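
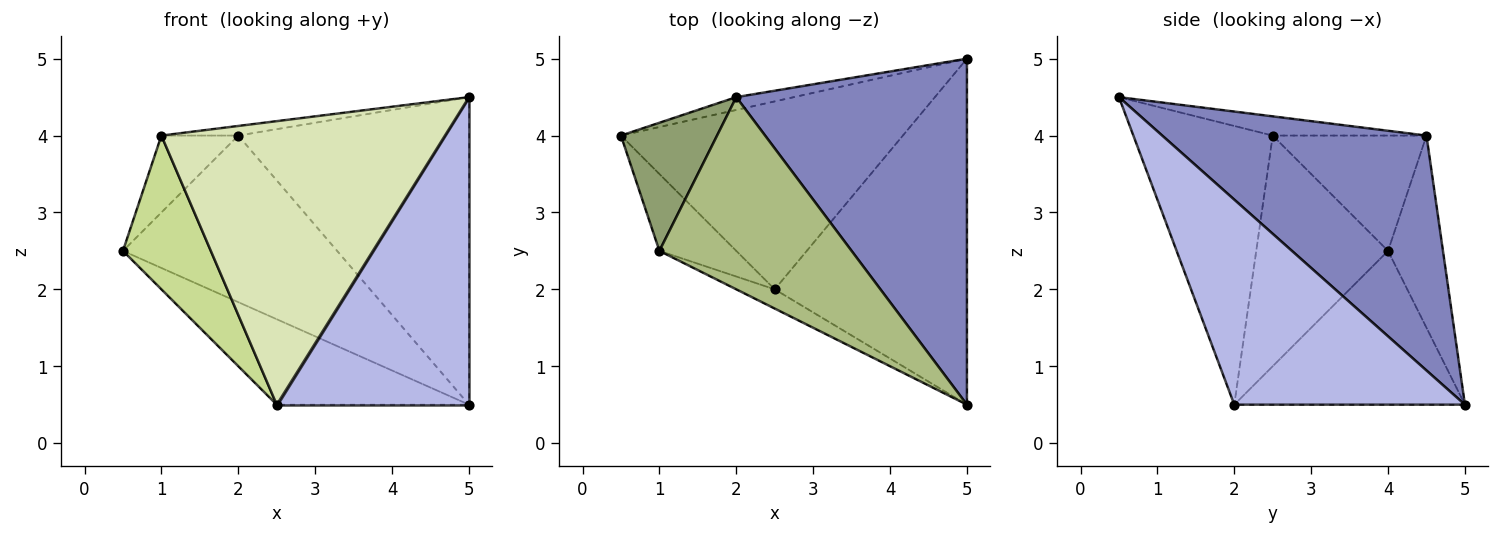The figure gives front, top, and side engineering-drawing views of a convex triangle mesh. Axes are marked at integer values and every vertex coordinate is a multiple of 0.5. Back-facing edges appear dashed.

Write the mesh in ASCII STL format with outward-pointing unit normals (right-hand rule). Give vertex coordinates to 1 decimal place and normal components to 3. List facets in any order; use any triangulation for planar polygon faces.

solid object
 facet normal -0.248 0.966 -0.074
  outer loop
   vertex 2.0 4.5 4.0
   vertex 5.0 5.0 0.5
   vertex 0.5 4.0 2.5
  endloop
 endfacet
 facet normal 0.606 0.529 0.595
  outer loop
   vertex 2.0 4.5 4.0
   vertex 5.0 0.5 4.5
   vertex 5.0 5.0 0.5
  endloop
 endfacet
 facet normal -0.445 0.371 -0.815
  outer loop
   vertex 2.5 2.0 0.5
   vertex 0.5 4.0 2.5
   vertex 5.0 5.0 0.5
  endloop
 endfacet
 facet normal 0.623 -0.519 -0.584
  outer loop
   vertex 2.5 2.0 0.5
   vertex 5.0 5.0 0.5
   vertex 5.0 0.5 4.5
  endloop
 endfacet
 facet normal -0.717 0.359 0.598
  outer loop
   vertex 1.0 2.5 4.0
   vertex 2.0 4.5 4.0
   vertex 0.5 4.0 2.5
  endloop
 endfacet
 facet normal -0.099 0.050 0.994
  outer loop
   vertex 1.0 2.5 4.0
   vertex 5.0 0.5 4.5
   vertex 2.0 4.5 4.0
  endloop
 endfacet
 facet normal -0.802 -0.535 -0.267
  outer loop
   vertex 1.0 2.5 4.0
   vertex 0.5 4.0 2.5
   vertex 2.5 2.0 0.5
  endloop
 endfacet
 facet normal -0.440 -0.896 -0.061
  outer loop
   vertex 1.0 2.5 4.0
   vertex 2.5 2.0 0.5
   vertex 5.0 0.5 4.5
  endloop
 endfacet
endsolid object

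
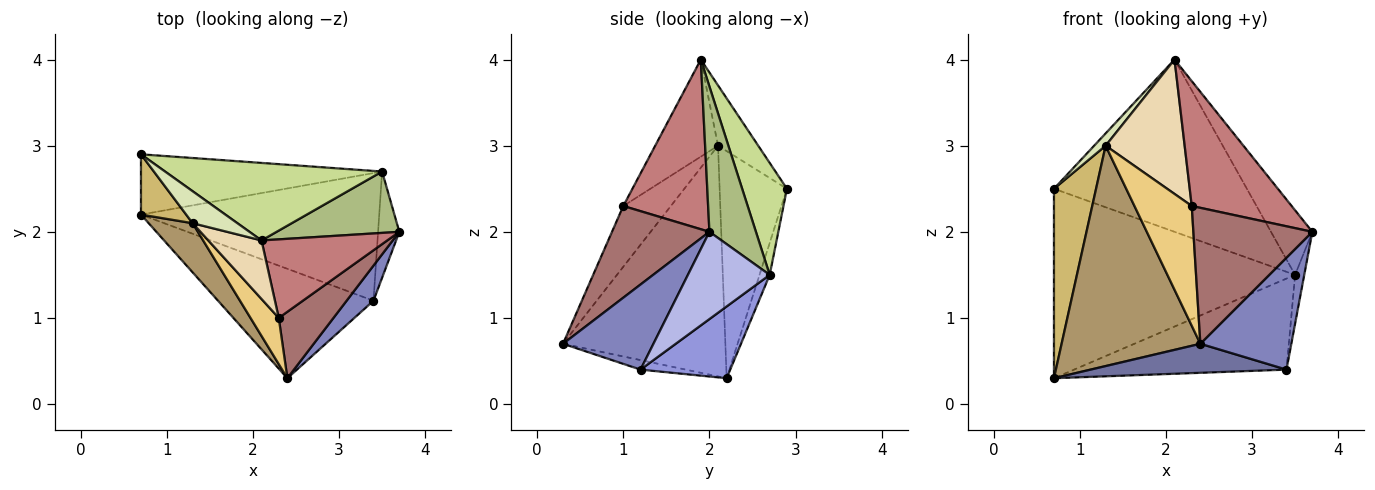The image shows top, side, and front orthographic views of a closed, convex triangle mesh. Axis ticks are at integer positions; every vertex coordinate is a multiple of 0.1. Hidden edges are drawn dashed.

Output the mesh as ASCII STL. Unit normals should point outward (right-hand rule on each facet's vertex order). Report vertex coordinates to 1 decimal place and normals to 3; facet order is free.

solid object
 facet normal -0.059 -0.256 -0.965
  outer loop
   vertex 3.4 1.2 0.4
   vertex 2.4 0.3 0.7
   vertex 0.7 2.2 0.3
  endloop
 endfacet
 facet normal 0.688 -0.692 0.217
  outer loop
   vertex 3.4 1.2 0.4
   vertex 3.7 2.0 2.0
   vertex 2.4 0.3 0.7
  endloop
 endfacet
 facet normal 0.238 0.564 -0.791
  outer loop
   vertex 3.5 2.7 1.5
   vertex 3.4 1.2 0.4
   vertex 0.7 2.2 0.3
  endloop
 endfacet
 facet normal 0.966 0.108 -0.235
  outer loop
   vertex 3.5 2.7 1.5
   vertex 3.7 2.0 2.0
   vertex 3.4 1.2 0.4
  endloop
 endfacet
 facet normal -0.040 0.952 -0.303
  outer loop
   vertex 3.5 2.7 1.5
   vertex 0.7 2.2 0.3
   vertex 0.7 2.9 2.5
  endloop
 endfacet
 facet normal 0.632 0.562 0.534
  outer loop
   vertex 3.5 2.7 1.5
   vertex 2.1 1.9 4.0
   vertex 3.7 2.0 2.0
  endloop
 endfacet
 facet normal 0.207 0.892 0.401
  outer loop
   vertex 3.5 2.7 1.5
   vertex 0.7 2.9 2.5
   vertex 2.1 1.9 4.0
  endloop
 endfacet
 facet normal -0.782 -0.224 0.581
  outer loop
   vertex 1.3 2.1 3.0
   vertex 2.1 1.9 4.0
   vertex 0.7 2.9 2.5
  endloop
 endfacet
 facet normal -0.752 -0.643 0.143
  outer loop
   vertex 1.3 2.1 3.0
   vertex 0.7 2.2 0.3
   vertex 2.4 0.3 0.7
  endloop
 endfacet
 facet normal -0.836 -0.523 0.166
  outer loop
   vertex 1.3 2.1 3.0
   vertex 0.7 2.9 2.5
   vertex 0.7 2.2 0.3
  endloop
 endfacet
 facet normal -0.612 -0.738 0.284
  outer loop
   vertex 2.3 1.0 2.3
   vertex 1.3 2.1 3.0
   vertex 2.4 0.3 0.7
  endloop
 endfacet
 facet normal -0.589 -0.741 0.323
  outer loop
   vertex 2.3 1.0 2.3
   vertex 2.1 1.9 4.0
   vertex 1.3 2.1 3.0
  endloop
 endfacet
 facet normal 0.593 -0.724 0.354
  outer loop
   vertex 2.3 1.0 2.3
   vertex 2.4 0.3 0.7
   vertex 3.7 2.0 2.0
  endloop
 endfacet
 facet normal 0.584 -0.687 0.433
  outer loop
   vertex 2.3 1.0 2.3
   vertex 3.7 2.0 2.0
   vertex 2.1 1.9 4.0
  endloop
 endfacet
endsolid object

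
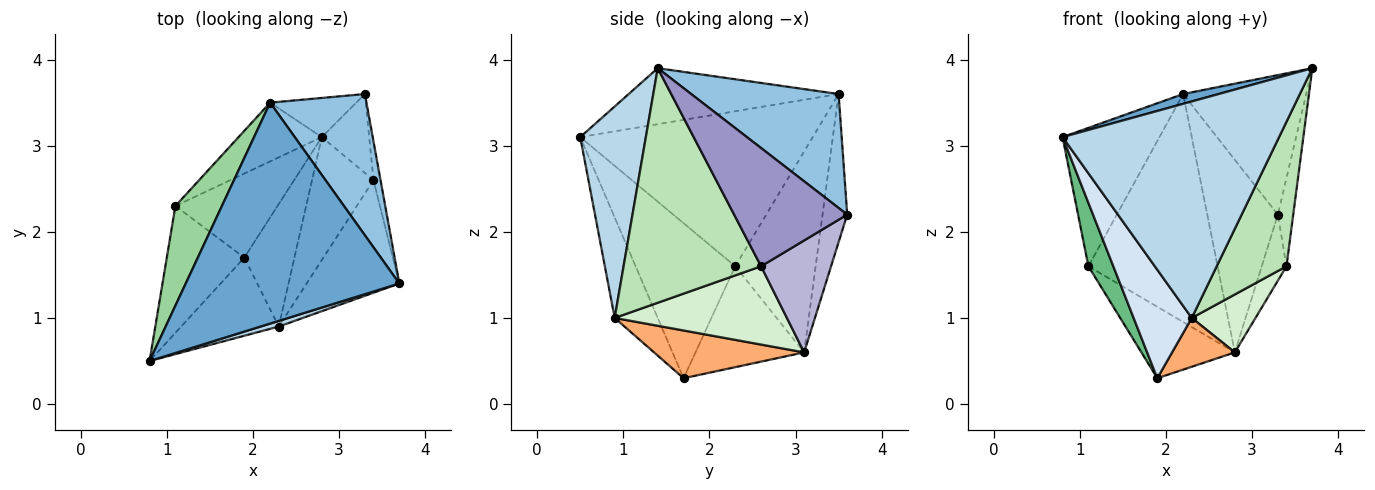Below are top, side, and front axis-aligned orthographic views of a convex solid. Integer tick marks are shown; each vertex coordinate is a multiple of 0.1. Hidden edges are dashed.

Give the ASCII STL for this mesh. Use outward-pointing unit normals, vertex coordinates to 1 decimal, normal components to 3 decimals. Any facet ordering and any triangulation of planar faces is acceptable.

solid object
 facet normal -0.253 -0.043 0.966
  outer loop
   vertex 2.2 3.5 3.6
   vertex 0.8 0.5 3.1
   vertex 3.7 1.4 3.9
  endloop
 endfacet
 facet normal 0.644 0.538 0.544
  outer loop
   vertex 2.2 3.5 3.6
   vertex 3.7 1.4 3.9
   vertex 3.3 3.6 2.2
  endloop
 endfacet
 facet normal 0.290 -0.957 0.025
  outer loop
   vertex 2.3 0.9 1.0
   vertex 3.7 1.4 3.9
   vertex 0.8 0.5 3.1
  endloop
 endfacet
 facet normal -0.515 -0.696 -0.501
  outer loop
   vertex 2.3 0.9 1.0
   vertex 0.8 0.5 3.1
   vertex 1.9 1.7 0.3
  endloop
 endfacet
 facet normal -0.324 0.927 -0.188
  outer loop
   vertex 2.8 3.1 0.6
   vertex 2.2 3.5 3.6
   vertex 3.3 3.6 2.2
  endloop
 endfacet
 facet normal 0.663 -0.277 -0.696
  outer loop
   vertex 2.8 3.1 0.6
   vertex 2.3 0.9 1.0
   vertex 1.9 1.7 0.3
  endloop
 endfacet
 facet normal -0.602 0.517 -0.609
  outer loop
   vertex 1.1 2.3 1.6
   vertex 2.8 3.1 0.6
   vertex 1.9 1.7 0.3
  endloop
 endfacet
 facet normal -0.516 0.829 -0.214
  outer loop
   vertex 1.1 2.3 1.6
   vertex 2.2 3.5 3.6
   vertex 2.8 3.1 0.6
  endloop
 endfacet
 facet normal -0.873 -0.218 -0.436
  outer loop
   vertex 1.1 2.3 1.6
   vertex 1.9 1.7 0.3
   vertex 0.8 0.5 3.1
  endloop
 endfacet
 facet normal -0.890 0.371 0.267
  outer loop
   vertex 1.1 2.3 1.6
   vertex 0.8 0.5 3.1
   vertex 2.2 3.5 3.6
  endloop
 endfacet
 facet normal 0.841 -0.427 -0.332
  outer loop
   vertex 3.4 2.6 1.6
   vertex 3.7 1.4 3.9
   vertex 2.3 0.9 1.0
  endloop
 endfacet
 facet normal 0.755 -0.279 -0.593
  outer loop
   vertex 3.4 2.6 1.6
   vertex 2.3 0.9 1.0
   vertex 2.8 3.1 0.6
  endloop
 endfacet
 facet normal 0.989 0.134 -0.059
  outer loop
   vertex 3.4 2.6 1.6
   vertex 3.3 3.6 2.2
   vertex 3.7 1.4 3.9
  endloop
 endfacet
 facet normal 0.876 0.310 -0.370
  outer loop
   vertex 3.4 2.6 1.6
   vertex 2.8 3.1 0.6
   vertex 3.3 3.6 2.2
  endloop
 endfacet
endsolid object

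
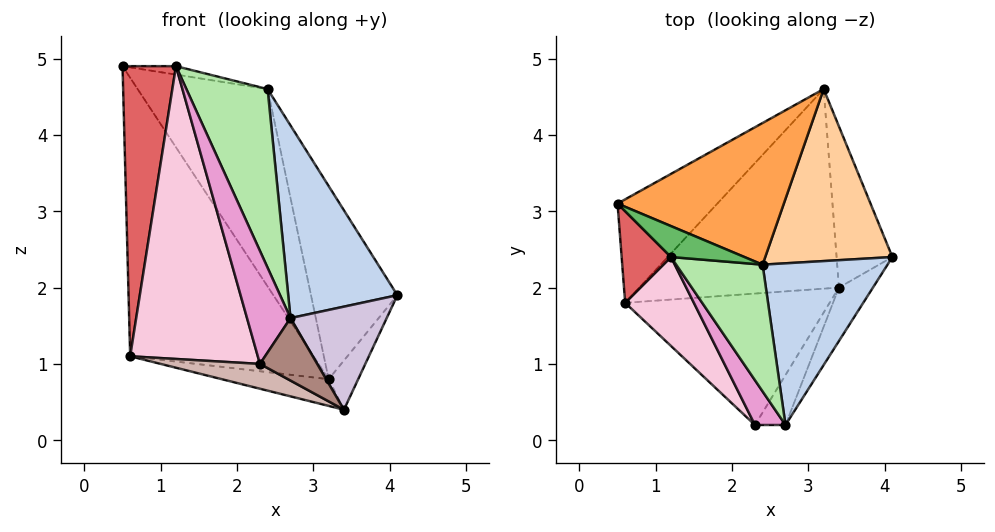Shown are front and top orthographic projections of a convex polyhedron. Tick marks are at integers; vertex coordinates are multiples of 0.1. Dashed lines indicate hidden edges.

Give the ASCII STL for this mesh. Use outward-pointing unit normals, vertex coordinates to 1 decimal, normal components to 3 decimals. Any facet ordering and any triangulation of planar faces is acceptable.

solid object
 facet normal -0.724 0.647 -0.240
  outer loop
   vertex 0.6 1.8 1.1
   vertex 0.5 3.1 4.9
   vertex 3.2 4.6 0.8
  endloop
 endfacet
 facet normal 0.729 -0.524 0.440
  outer loop
   vertex 2.4 2.3 4.6
   vertex 2.7 0.2 1.6
   vertex 4.1 2.4 1.9
  endloop
 endfacet
 facet normal 0.398 0.745 0.535
  outer loop
   vertex 2.4 2.3 4.6
   vertex 3.2 4.6 0.8
   vertex 0.5 3.1 4.9
  endloop
 endfacet
 facet normal 0.711 0.525 0.467
  outer loop
   vertex 2.4 2.3 4.6
   vertex 4.1 2.4 1.9
   vertex 3.2 4.6 0.8
  endloop
 endfacet
 facet normal 0.254 0.254 0.933
  outer loop
   vertex 1.2 2.4 4.9
   vertex 2.4 2.3 4.6
   vertex 0.5 3.1 4.9
  endloop
 endfacet
 facet normal 0.076 -0.813 0.577
  outer loop
   vertex 1.2 2.4 4.9
   vertex 2.7 0.2 1.6
   vertex 2.4 2.3 4.6
  endloop
 endfacet
 facet normal -0.690 -0.690 0.218
  outer loop
   vertex 1.2 2.4 4.9
   vertex 0.5 3.1 4.9
   vertex 0.6 1.8 1.1
  endloop
 endfacet
 facet normal -0.249 0.129 -0.960
  outer loop
   vertex 3.4 2.0 0.4
   vertex 0.6 1.8 1.1
   vertex 3.2 4.6 0.8
  endloop
 endfacet
 facet normal 0.883 0.137 -0.449
  outer loop
   vertex 3.4 2.0 0.4
   vertex 3.2 4.6 0.8
   vertex 4.1 2.4 1.9
  endloop
 endfacet
 facet normal 0.831 -0.494 -0.256
  outer loop
   vertex 3.4 2.0 0.4
   vertex 4.1 2.4 1.9
   vertex 2.7 0.2 1.6
  endloop
 endfacet
 facet normal 0.684 -0.570 -0.456
  outer loop
   vertex 2.3 0.2 1.0
   vertex 3.4 2.0 0.4
   vertex 2.7 0.2 1.6
  endloop
 endfacet
 facet normal -0.226 -0.181 -0.957
  outer loop
   vertex 2.3 0.2 1.0
   vertex 0.6 1.8 1.1
   vertex 3.4 2.0 0.4
  endloop
 endfacet
 facet normal -0.484 -0.814 0.323
  outer loop
   vertex 2.3 0.2 1.0
   vertex 2.7 0.2 1.6
   vertex 1.2 2.4 4.9
  endloop
 endfacet
 facet normal -0.662 -0.717 0.218
  outer loop
   vertex 2.3 0.2 1.0
   vertex 1.2 2.4 4.9
   vertex 0.6 1.8 1.1
  endloop
 endfacet
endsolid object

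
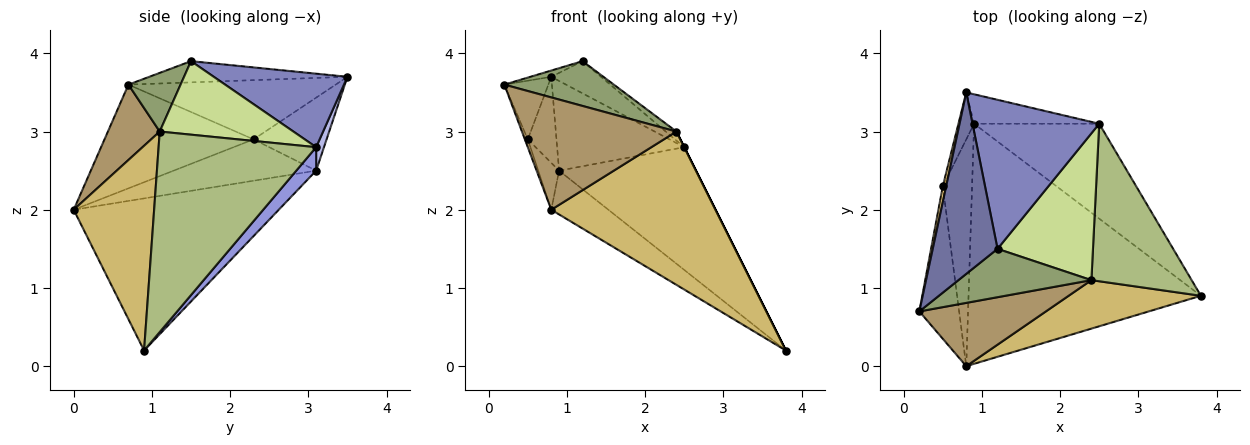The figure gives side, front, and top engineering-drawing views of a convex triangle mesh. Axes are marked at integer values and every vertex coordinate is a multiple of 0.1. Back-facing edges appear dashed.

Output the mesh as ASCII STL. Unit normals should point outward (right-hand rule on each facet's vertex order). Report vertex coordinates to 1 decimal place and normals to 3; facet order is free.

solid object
 facet normal -0.311 0.033 0.950
  outer loop
   vertex 1.2 1.5 3.9
   vertex 0.8 3.5 3.7
   vertex 0.2 0.7 3.6
  endloop
 endfacet
 facet normal 0.493 0.184 0.850
  outer loop
   vertex 2.5 3.1 2.8
   vertex 0.8 3.5 3.7
   vertex 1.2 1.5 3.9
  endloop
 endfacet
 facet normal 0.114 0.786 -0.608
  outer loop
   vertex 0.9 3.1 2.5
   vertex 2.5 3.1 2.8
   vertex 3.8 0.9 0.2
  endloop
 endfacet
 facet normal 0.058 0.949 -0.311
  outer loop
   vertex 0.9 3.1 2.5
   vertex 0.8 3.5 3.7
   vertex 2.5 3.1 2.8
  endloop
 endfacet
 facet normal 0.308 -0.647 0.698
  outer loop
   vertex 2.4 1.1 3.0
   vertex 1.2 1.5 3.9
   vertex 0.2 0.7 3.6
  endloop
 endfacet
 facet normal 0.894 0.000 0.447
  outer loop
   vertex 2.4 1.1 3.0
   vertex 3.8 0.9 0.2
   vertex 2.5 3.1 2.8
  endloop
 endfacet
 facet normal 0.610 0.049 0.791
  outer loop
   vertex 2.4 1.1 3.0
   vertex 2.5 3.1 2.8
   vertex 1.2 1.5 3.9
  endloop
 endfacet
 facet normal -0.541 0.151 -0.827
  outer loop
   vertex 0.8 0.0 2.0
   vertex 0.9 3.1 2.5
   vertex 3.8 0.9 0.2
  endloop
 endfacet
 facet normal 0.281 -0.836 0.471
  outer loop
   vertex 0.8 0.0 2.0
   vertex 2.4 1.1 3.0
   vertex 0.2 0.7 3.6
  endloop
 endfacet
 facet normal 0.423 -0.864 0.273
  outer loop
   vertex 0.8 0.0 2.0
   vertex 3.8 0.9 0.2
   vertex 2.4 1.1 3.0
  endloop
 endfacet
 facet normal -0.977 0.207 0.055
  outer loop
   vertex 0.5 2.3 2.9
   vertex 0.2 0.7 3.6
   vertex 0.8 3.5 3.7
  endloop
 endfacet
 facet normal -0.913 0.359 -0.196
  outer loop
   vertex 0.5 2.3 2.9
   vertex 0.8 3.5 3.7
   vertex 0.9 3.1 2.5
  endloop
 endfacet
 facet normal -0.934 0.018 -0.358
  outer loop
   vertex 0.5 2.3 2.9
   vertex 0.8 0.0 2.0
   vertex 0.2 0.7 3.6
  endloop
 endfacet
 facet normal -0.811 0.119 -0.573
  outer loop
   vertex 0.5 2.3 2.9
   vertex 0.9 3.1 2.5
   vertex 0.8 0.0 2.0
  endloop
 endfacet
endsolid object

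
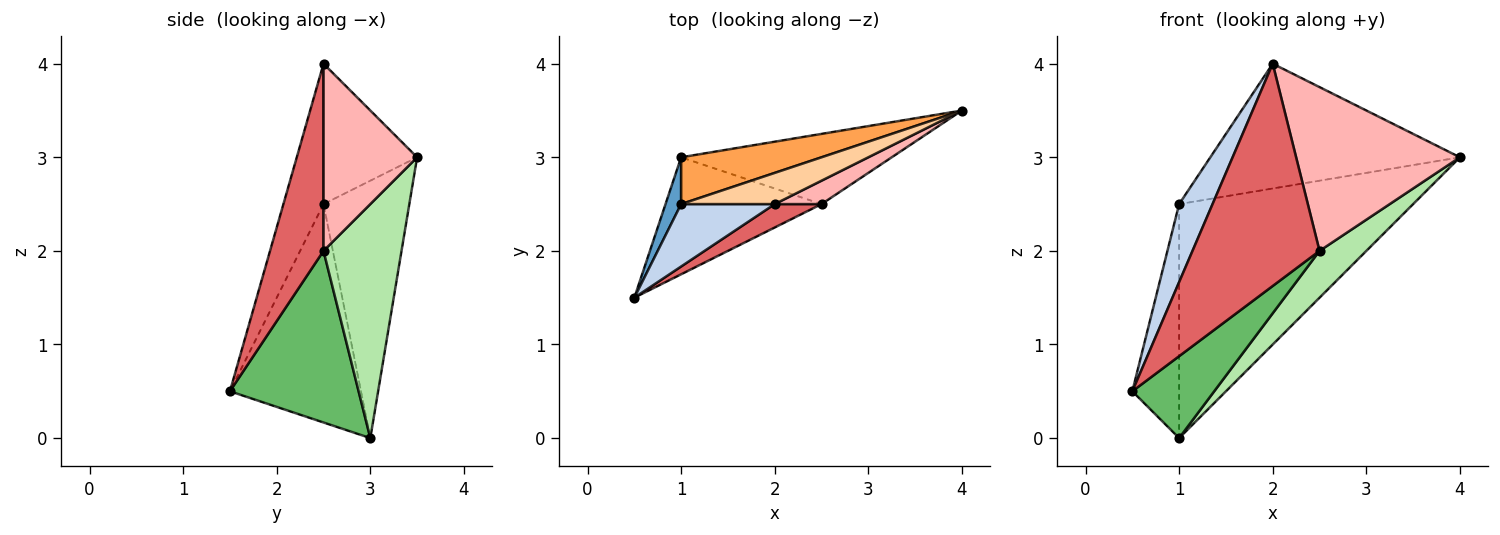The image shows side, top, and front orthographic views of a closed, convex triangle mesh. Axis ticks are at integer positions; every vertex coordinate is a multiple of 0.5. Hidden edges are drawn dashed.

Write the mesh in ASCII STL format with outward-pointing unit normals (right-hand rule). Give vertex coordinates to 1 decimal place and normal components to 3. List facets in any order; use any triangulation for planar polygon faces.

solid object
 facet normal -0.940 0.336 0.067
  outer loop
   vertex 1.0 2.5 2.5
   vertex 1.0 3.0 0.0
   vertex 0.5 1.5 0.5
  endloop
 endfacet
 facet normal -0.684 -0.570 0.456
  outer loop
   vertex 1.0 2.5 2.5
   vertex 0.5 1.5 0.5
   vertex 2.0 2.5 4.0
  endloop
 endfacet
 facet normal -0.338 0.923 0.185
  outer loop
   vertex 1.0 2.5 2.5
   vertex 4.0 3.5 3.0
   vertex 1.0 3.0 0.0
  endloop
 endfacet
 facet normal -0.342 0.912 0.228
  outer loop
   vertex 1.0 2.5 2.5
   vertex 2.0 2.5 4.0
   vertex 4.0 3.5 3.0
  endloop
 endfacet
 facet normal 0.669 -0.426 -0.609
  outer loop
   vertex 2.5 2.5 2.0
   vertex 0.5 1.5 0.5
   vertex 1.0 3.0 0.0
  endloop
 endfacet
 facet normal 0.679 -0.407 -0.611
  outer loop
   vertex 2.5 2.5 2.0
   vertex 1.0 3.0 0.0
   vertex 4.0 3.5 3.0
  endloop
 endfacet
 facet normal 0.386 -0.917 0.097
  outer loop
   vertex 2.5 2.5 2.0
   vertex 2.0 2.5 4.0
   vertex 0.5 1.5 0.5
  endloop
 endfacet
 facet normal 0.492 -0.862 0.123
  outer loop
   vertex 2.5 2.5 2.0
   vertex 4.0 3.5 3.0
   vertex 2.0 2.5 4.0
  endloop
 endfacet
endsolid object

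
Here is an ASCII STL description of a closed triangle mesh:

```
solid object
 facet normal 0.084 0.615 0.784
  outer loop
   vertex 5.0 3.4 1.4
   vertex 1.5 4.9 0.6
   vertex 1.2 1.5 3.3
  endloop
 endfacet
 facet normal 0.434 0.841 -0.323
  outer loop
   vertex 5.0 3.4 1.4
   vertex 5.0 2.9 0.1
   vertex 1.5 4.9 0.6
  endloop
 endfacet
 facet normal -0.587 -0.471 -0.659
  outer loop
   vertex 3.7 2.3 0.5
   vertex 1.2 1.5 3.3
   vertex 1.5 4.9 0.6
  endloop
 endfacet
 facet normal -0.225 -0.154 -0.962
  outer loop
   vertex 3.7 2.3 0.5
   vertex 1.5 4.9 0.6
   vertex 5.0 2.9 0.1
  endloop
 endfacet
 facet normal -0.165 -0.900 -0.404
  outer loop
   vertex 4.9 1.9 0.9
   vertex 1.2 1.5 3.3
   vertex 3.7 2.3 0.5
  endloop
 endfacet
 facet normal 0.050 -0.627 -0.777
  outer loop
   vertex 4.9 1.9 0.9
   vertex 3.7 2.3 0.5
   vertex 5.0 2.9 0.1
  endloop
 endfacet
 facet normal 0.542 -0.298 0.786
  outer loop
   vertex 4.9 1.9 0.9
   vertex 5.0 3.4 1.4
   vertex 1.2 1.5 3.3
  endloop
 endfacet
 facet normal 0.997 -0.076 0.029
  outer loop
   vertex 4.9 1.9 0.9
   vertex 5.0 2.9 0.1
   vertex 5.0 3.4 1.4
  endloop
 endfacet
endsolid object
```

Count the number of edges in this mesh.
12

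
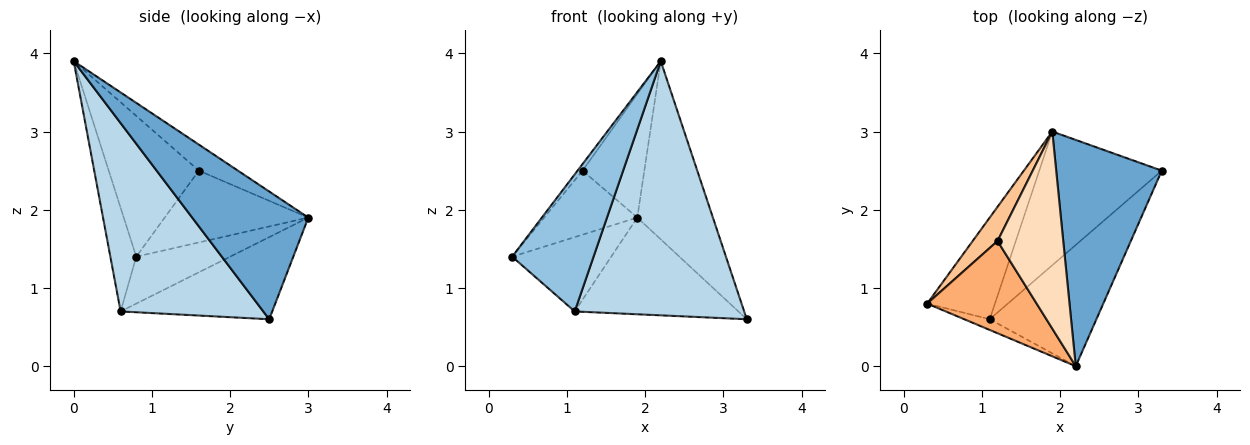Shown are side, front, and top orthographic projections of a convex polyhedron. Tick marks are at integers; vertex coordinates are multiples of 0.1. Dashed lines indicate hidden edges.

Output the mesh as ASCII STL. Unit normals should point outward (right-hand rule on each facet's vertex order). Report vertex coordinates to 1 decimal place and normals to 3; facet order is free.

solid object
 facet normal 0.689 0.449 0.569
  outer loop
   vertex 1.9 3.0 1.9
   vertex 2.2 0.0 3.9
   vertex 3.3 2.5 0.6
  endloop
 endfacet
 facet normal -0.302 -0.950 -0.074
  outer loop
   vertex 1.1 0.6 0.7
   vertex 2.2 0.0 3.9
   vertex 0.3 0.8 1.4
  endloop
 endfacet
 facet normal 0.605 -0.719 -0.343
  outer loop
   vertex 1.1 0.6 0.7
   vertex 3.3 2.5 0.6
   vertex 2.2 0.0 3.9
  endloop
 endfacet
 facet normal -0.488 0.515 -0.705
  outer loop
   vertex 1.1 0.6 0.7
   vertex 0.3 0.8 1.4
   vertex 1.9 3.0 1.9
  endloop
 endfacet
 facet normal -0.477 0.515 -0.712
  outer loop
   vertex 1.1 0.6 0.7
   vertex 1.9 3.0 1.9
   vertex 3.3 2.5 0.6
  endloop
 endfacet
 facet normal -0.789 0.044 0.613
  outer loop
   vertex 1.2 1.6 2.5
   vertex 0.3 0.8 1.4
   vertex 2.2 0.0 3.9
  endloop
 endfacet
 facet normal -0.806 0.522 0.279
  outer loop
   vertex 1.2 1.6 2.5
   vertex 1.9 3.0 1.9
   vertex 0.3 0.8 1.4
  endloop
 endfacet
 facet normal -0.319 0.504 0.803
  outer loop
   vertex 1.2 1.6 2.5
   vertex 2.2 0.0 3.9
   vertex 1.9 3.0 1.9
  endloop
 endfacet
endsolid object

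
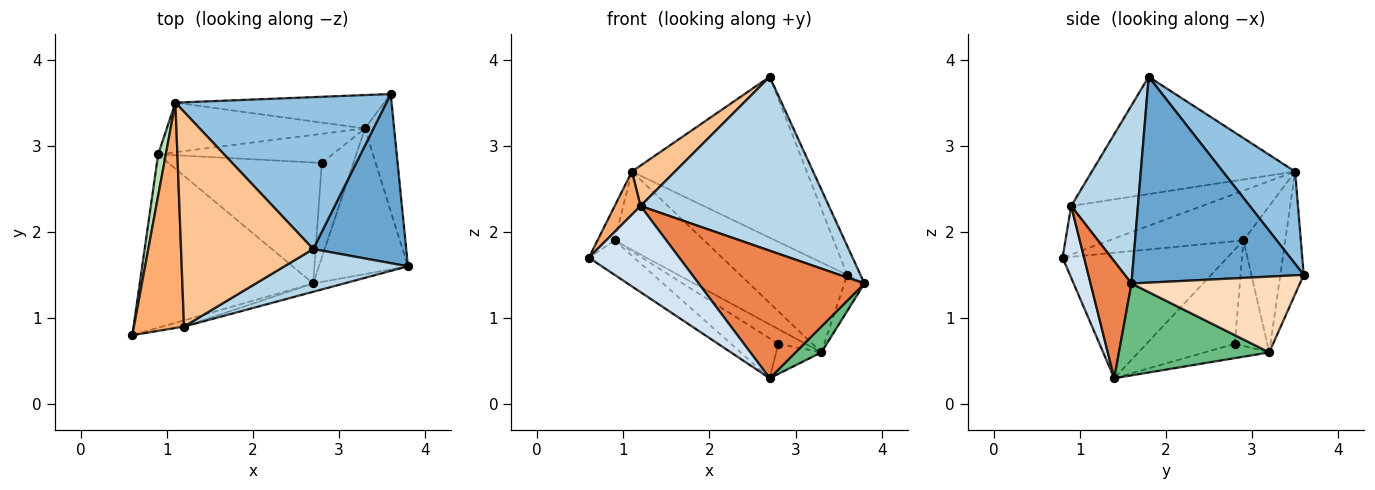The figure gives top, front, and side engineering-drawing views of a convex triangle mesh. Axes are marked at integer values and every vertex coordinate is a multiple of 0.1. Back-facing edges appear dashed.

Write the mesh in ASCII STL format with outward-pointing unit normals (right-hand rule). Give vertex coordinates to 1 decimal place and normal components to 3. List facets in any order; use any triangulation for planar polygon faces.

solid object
 facet normal 0.909 0.070 0.411
  outer loop
   vertex 2.7 1.8 3.8
   vertex 3.8 1.6 1.4
   vertex 3.6 3.6 1.5
  endloop
 endfacet
 facet normal 0.288 0.696 0.658
  outer loop
   vertex 1.1 3.5 2.7
   vertex 2.7 1.8 3.8
   vertex 3.6 3.6 1.5
  endloop
 endfacet
 facet normal 0.325 -0.918 0.226
  outer loop
   vertex 1.2 0.9 2.3
   vertex 3.8 1.6 1.4
   vertex 2.7 1.8 3.8
  endloop
 endfacet
 facet normal 0.231 -0.970 -0.069
  outer loop
   vertex 1.2 0.9 2.3
   vertex 0.6 0.8 1.7
   vertex 2.7 1.4 0.3
  endloop
 endfacet
 facet normal 0.239 -0.969 -0.063
  outer loop
   vertex 1.2 0.9 2.3
   vertex 2.7 1.4 0.3
   vertex 3.8 1.6 1.4
  endloop
 endfacet
 facet normal -0.689 -0.136 0.712
  outer loop
   vertex 1.2 0.9 2.3
   vertex 1.1 3.5 2.7
   vertex 0.6 0.8 1.7
  endloop
 endfacet
 facet normal -0.657 -0.139 0.741
  outer loop
   vertex 1.2 0.9 2.3
   vertex 2.7 1.8 3.8
   vertex 1.1 3.5 2.7
  endloop
 endfacet
 facet normal 0.927 0.111 -0.358
  outer loop
   vertex 3.3 3.2 0.6
   vertex 3.6 3.6 1.5
   vertex 3.8 1.6 1.4
  endloop
 endfacet
 facet normal 0.713 -0.123 -0.691
  outer loop
   vertex 3.3 3.2 0.6
   vertex 3.8 1.6 1.4
   vertex 2.7 1.4 0.3
  endloop
 endfacet
 facet normal -0.201 0.918 -0.341
  outer loop
   vertex 3.3 3.2 0.6
   vertex 1.1 3.5 2.7
   vertex 3.6 3.6 1.5
  endloop
 endfacet
 facet normal -0.981 0.126 0.151
  outer loop
   vertex 0.9 2.9 1.9
   vertex 0.6 0.8 1.7
   vertex 1.1 3.5 2.7
  endloop
 endfacet
 facet normal -0.368 0.786 -0.497
  outer loop
   vertex 0.9 2.9 1.9
   vertex 1.1 3.5 2.7
   vertex 3.3 3.2 0.6
  endloop
 endfacet
 facet normal -0.579 0.159 -0.800
  outer loop
   vertex 0.9 2.9 1.9
   vertex 2.7 1.4 0.3
   vertex 0.6 0.8 1.7
  endloop
 endfacet
 facet normal -0.397 0.278 -0.874
  outer loop
   vertex 2.8 2.8 0.7
   vertex 3.3 3.2 0.6
   vertex 2.7 1.4 0.3
  endloop
 endfacet
 facet normal -0.504 0.270 -0.820
  outer loop
   vertex 2.8 2.8 0.7
   vertex 2.7 1.4 0.3
   vertex 0.9 2.9 1.9
  endloop
 endfacet
 facet normal -0.475 0.397 -0.785
  outer loop
   vertex 2.8 2.8 0.7
   vertex 0.9 2.9 1.9
   vertex 3.3 3.2 0.6
  endloop
 endfacet
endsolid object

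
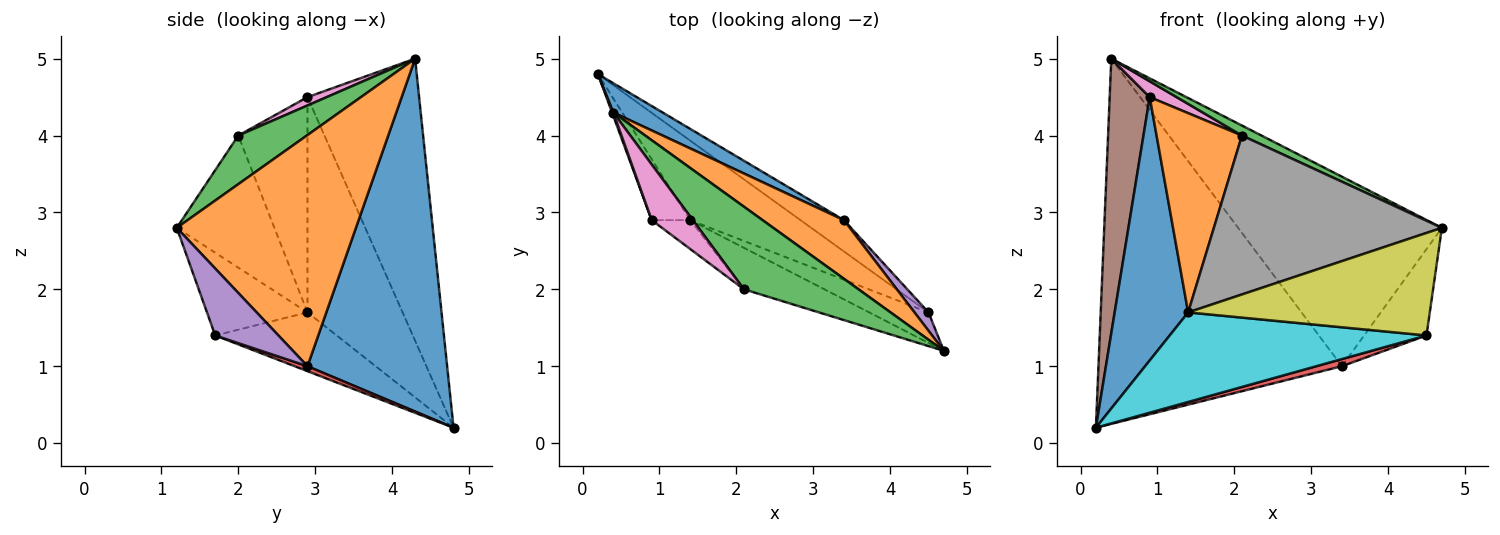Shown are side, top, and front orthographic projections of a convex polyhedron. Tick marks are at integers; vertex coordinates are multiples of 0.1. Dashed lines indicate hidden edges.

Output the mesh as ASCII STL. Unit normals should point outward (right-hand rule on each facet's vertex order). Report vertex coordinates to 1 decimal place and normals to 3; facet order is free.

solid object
 facet normal 0.496 0.865 0.069
  outer loop
   vertex 3.4 2.9 1.0
   vertex 0.2 4.8 0.2
   vertex 0.4 4.3 5.0
  endloop
 endfacet
 facet normal 0.643 0.732 0.226
  outer loop
   vertex 3.4 2.9 1.0
   vertex 0.4 4.3 5.0
   vertex 4.7 1.2 2.8
  endloop
 endfacet
 facet normal 0.388 -0.111 0.915
  outer loop
   vertex 2.1 2.0 4.0
   vertex 4.7 1.2 2.8
   vertex 0.4 4.3 5.0
  endloop
 endfacet
 facet normal 0.111 -0.221 -0.969
  outer loop
   vertex 4.5 1.7 1.4
   vertex 0.2 4.8 0.2
   vertex 3.4 2.9 1.0
  endloop
 endfacet
 facet normal 0.704 0.695 0.147
  outer loop
   vertex 4.5 1.7 1.4
   vertex 3.4 2.9 1.0
   vertex 4.7 1.2 2.8
  endloop
 endfacet
 facet normal -0.941 -0.338 0.004
  outer loop
   vertex 0.9 2.9 4.5
   vertex 0.4 4.3 5.0
   vertex 0.2 4.8 0.2
  endloop
 endfacet
 facet normal 0.192 -0.269 0.944
  outer loop
   vertex 0.9 2.9 4.5
   vertex 2.1 2.0 4.0
   vertex 0.4 4.3 5.0
  endloop
 endfacet
 facet normal -0.383 -0.894 -0.233
  outer loop
   vertex 1.4 2.9 1.7
   vertex 4.7 1.2 2.8
   vertex 2.1 2.0 4.0
  endloop
 endfacet
 facet normal -0.370 -0.890 -0.265
  outer loop
   vertex 1.4 2.9 1.7
   vertex 4.5 1.7 1.4
   vertex 4.7 1.2 2.8
  endloop
 endfacet
 facet normal -0.333 -0.705 -0.626
  outer loop
   vertex 1.4 2.9 1.7
   vertex 0.2 4.8 0.2
   vertex 4.5 1.7 1.4
  endloop
 endfacet
 facet normal -0.784 -0.605 -0.140
  outer loop
   vertex 1.4 2.9 1.7
   vertex 0.9 2.9 4.5
   vertex 0.2 4.8 0.2
  endloop
 endfacet
 facet normal -0.626 -0.772 -0.112
  outer loop
   vertex 1.4 2.9 1.7
   vertex 2.1 2.0 4.0
   vertex 0.9 2.9 4.5
  endloop
 endfacet
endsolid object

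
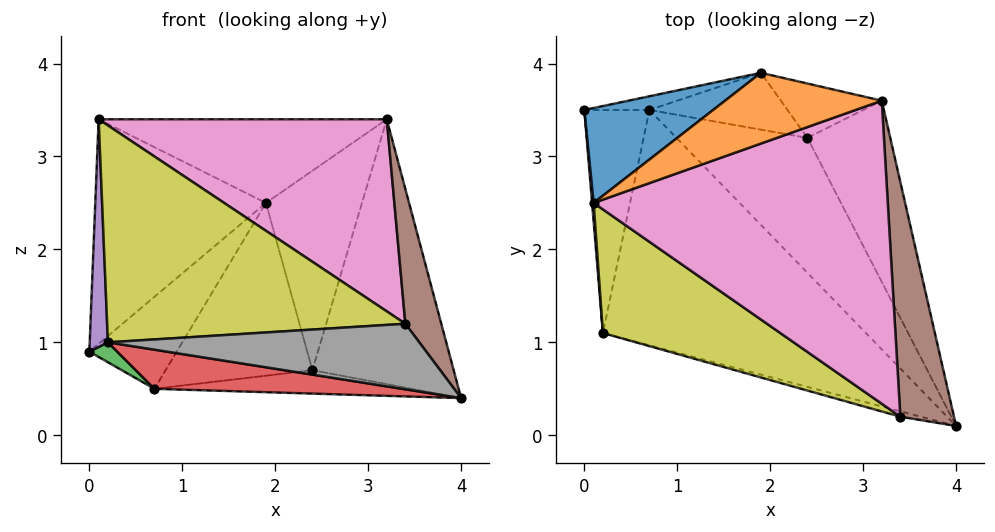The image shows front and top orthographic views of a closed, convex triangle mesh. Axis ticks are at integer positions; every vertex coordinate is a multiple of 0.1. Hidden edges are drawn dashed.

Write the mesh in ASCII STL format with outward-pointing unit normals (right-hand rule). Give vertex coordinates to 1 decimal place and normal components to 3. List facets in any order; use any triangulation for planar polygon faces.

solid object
 facet normal -0.463 0.817 0.345
  outer loop
   vertex 0.1 2.5 3.4
   vertex 1.9 3.9 2.5
   vertex 0.0 3.5 0.9
  endloop
 endfacet
 facet normal -0.261 0.737 0.623
  outer loop
   vertex 0.1 2.5 3.4
   vertex 3.2 3.6 3.4
   vertex 1.9 3.9 2.5
  endloop
 endfacet
 facet normal 0.831 0.459 -0.314
  outer loop
   vertex 2.4 3.2 0.7
   vertex 3.2 3.6 3.4
   vertex 4.0 0.1 0.4
  endloop
 endfacet
 facet normal 0.375 0.894 -0.244
  outer loop
   vertex 2.4 3.2 0.7
   vertex 1.9 3.9 2.5
   vertex 3.2 3.6 3.4
  endloop
 endfacet
 facet normal -0.997 -0.083 0.007
  outer loop
   vertex 0.2 1.1 1.0
   vertex 0.1 2.5 3.4
   vertex 0.0 3.5 0.9
  endloop
 endfacet
 facet normal 0.732 -0.339 0.591
  outer loop
   vertex 3.4 0.2 1.2
   vertex 4.0 0.1 0.4
   vertex 3.2 3.6 3.4
  endloop
 endfacet
 facet normal 0.187 -0.526 0.830
  outer loop
   vertex 3.4 0.2 1.2
   vertex 3.2 3.6 3.4
   vertex 0.1 2.5 3.4
  endloop
 endfacet
 facet normal -0.265 -0.961 -0.079
  outer loop
   vertex 3.4 0.2 1.2
   vertex 0.2 1.1 1.0
   vertex 4.0 0.1 0.4
  endloop
 endfacet
 facet normal -0.265 -0.838 0.478
  outer loop
   vertex 3.4 0.2 1.2
   vertex 0.1 2.5 3.4
   vertex 0.2 1.1 1.0
  endloop
 endfacet
 facet normal -0.084 0.986 -0.147
  outer loop
   vertex 0.7 3.5 0.5
   vertex 0.0 3.5 0.9
   vertex 1.9 3.9 2.5
  endloop
 endfacet
 facet normal 0.200 0.931 -0.306
  outer loop
   vertex 0.7 3.5 0.5
   vertex 1.9 3.9 2.5
   vertex 2.4 3.2 0.7
  endloop
 endfacet
 facet normal 0.145 0.169 -0.975
  outer loop
   vertex 0.7 3.5 0.5
   vertex 2.4 3.2 0.7
   vertex 4.0 0.1 0.4
  endloop
 endfacet
 facet normal -0.495 -0.077 -0.866
  outer loop
   vertex 0.7 3.5 0.5
   vertex 0.2 1.1 1.0
   vertex 0.0 3.5 0.9
  endloop
 endfacet
 facet normal -0.195 -0.161 -0.967
  outer loop
   vertex 0.7 3.5 0.5
   vertex 4.0 0.1 0.4
   vertex 0.2 1.1 1.0
  endloop
 endfacet
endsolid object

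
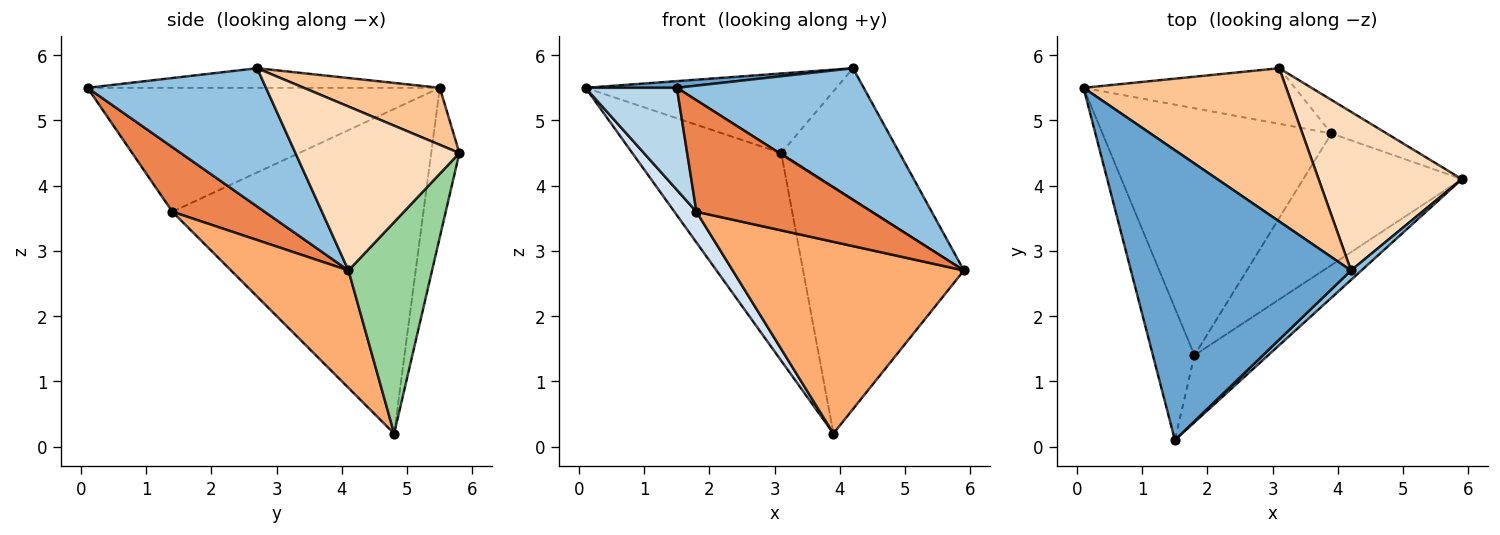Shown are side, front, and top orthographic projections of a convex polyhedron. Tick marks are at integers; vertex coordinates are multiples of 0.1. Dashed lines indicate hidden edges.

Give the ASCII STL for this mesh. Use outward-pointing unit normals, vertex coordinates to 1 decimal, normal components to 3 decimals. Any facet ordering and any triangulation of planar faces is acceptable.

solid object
 facet normal -0.089 -0.023 0.996
  outer loop
   vertex 4.2 2.7 5.8
   vertex 0.1 5.5 5.5
   vertex 1.5 0.1 5.5
  endloop
 endfacet
 facet normal 0.690 -0.722 0.052
  outer loop
   vertex 4.2 2.7 5.8
   vertex 1.5 0.1 5.5
   vertex 5.9 4.1 2.7
  endloop
 endfacet
 facet normal -0.921 -0.239 -0.309
  outer loop
   vertex 1.8 1.4 3.6
   vertex 1.5 0.1 5.5
   vertex 0.1 5.5 5.5
  endloop
 endfacet
 facet normal -0.815 -0.072 -0.575
  outer loop
   vertex 1.8 1.4 3.6
   vertex 0.1 5.5 5.5
   vertex 3.9 4.8 0.2
  endloop
 endfacet
 facet normal 0.411 -0.781 -0.470
  outer loop
   vertex 1.8 1.4 3.6
   vertex 5.9 4.1 2.7
   vertex 1.5 0.1 5.5
  endloop
 endfacet
 facet normal 0.386 -0.761 -0.522
  outer loop
   vertex 1.8 1.4 3.6
   vertex 3.9 4.8 0.2
   vertex 5.9 4.1 2.7
  endloop
 endfacet
 facet normal 0.242 0.447 0.861
  outer loop
   vertex 3.1 5.8 4.5
   vertex 0.1 5.5 5.5
   vertex 4.2 2.7 5.8
  endloop
 endfacet
 facet normal 0.662 0.477 0.578
  outer loop
   vertex 3.1 5.8 4.5
   vertex 4.2 2.7 5.8
   vertex 5.9 4.1 2.7
  endloop
 endfacet
 facet normal -0.180 0.950 -0.254
  outer loop
   vertex 3.1 5.8 4.5
   vertex 3.9 4.8 0.2
   vertex 0.1 5.5 5.5
  endloop
 endfacet
 facet normal 0.458 0.881 -0.120
  outer loop
   vertex 3.1 5.8 4.5
   vertex 5.9 4.1 2.7
   vertex 3.9 4.8 0.2
  endloop
 endfacet
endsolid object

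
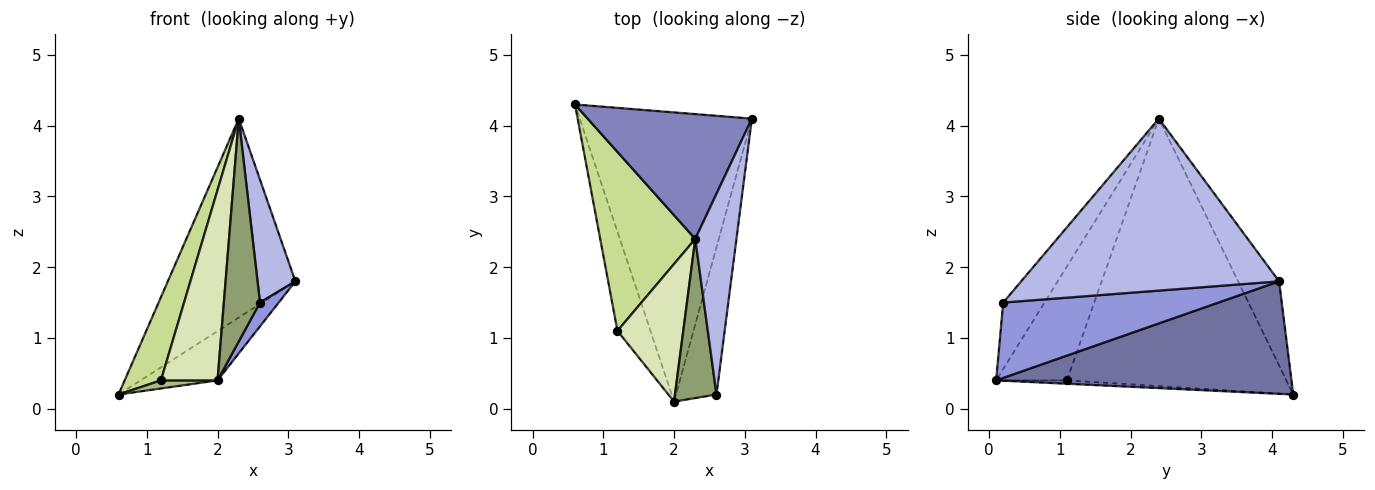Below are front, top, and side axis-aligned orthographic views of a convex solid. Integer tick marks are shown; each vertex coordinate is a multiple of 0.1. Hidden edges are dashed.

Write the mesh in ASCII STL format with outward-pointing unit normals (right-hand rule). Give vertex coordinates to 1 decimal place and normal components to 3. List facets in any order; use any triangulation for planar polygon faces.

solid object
 facet normal 0.542 0.141 -0.829
  outer loop
   vertex 2.0 0.1 0.4
   vertex 0.6 4.3 0.2
   vertex 3.1 4.1 1.8
  endloop
 endfacet
 facet normal -0.263 0.817 0.513
  outer loop
   vertex 2.3 2.4 4.1
   vertex 3.1 4.1 1.8
   vertex 0.6 4.3 0.2
  endloop
 endfacet
 facet normal 0.878 -0.076 -0.472
  outer loop
   vertex 2.6 0.2 1.5
   vertex 2.0 0.1 0.4
   vertex 3.1 4.1 1.8
  endloop
 endfacet
 facet normal 0.963 -0.141 0.231
  outer loop
   vertex 2.6 0.2 1.5
   vertex 3.1 4.1 1.8
   vertex 2.3 2.4 4.1
  endloop
 endfacet
 facet normal -0.681 -0.596 0.426
  outer loop
   vertex 2.6 0.2 1.5
   vertex 2.3 2.4 4.1
   vertex 2.0 0.1 0.4
  endloop
 endfacet
 facet normal -0.101 -0.081 -0.992
  outer loop
   vertex 1.2 1.1 0.4
   vertex 0.6 4.3 0.2
   vertex 2.0 0.1 0.4
  endloop
 endfacet
 facet normal -0.931 -0.154 0.331
  outer loop
   vertex 1.2 1.1 0.4
   vertex 2.3 2.4 4.1
   vertex 0.6 4.3 0.2
  endloop
 endfacet
 facet normal -0.712 -0.569 0.412
  outer loop
   vertex 1.2 1.1 0.4
   vertex 2.0 0.1 0.4
   vertex 2.3 2.4 4.1
  endloop
 endfacet
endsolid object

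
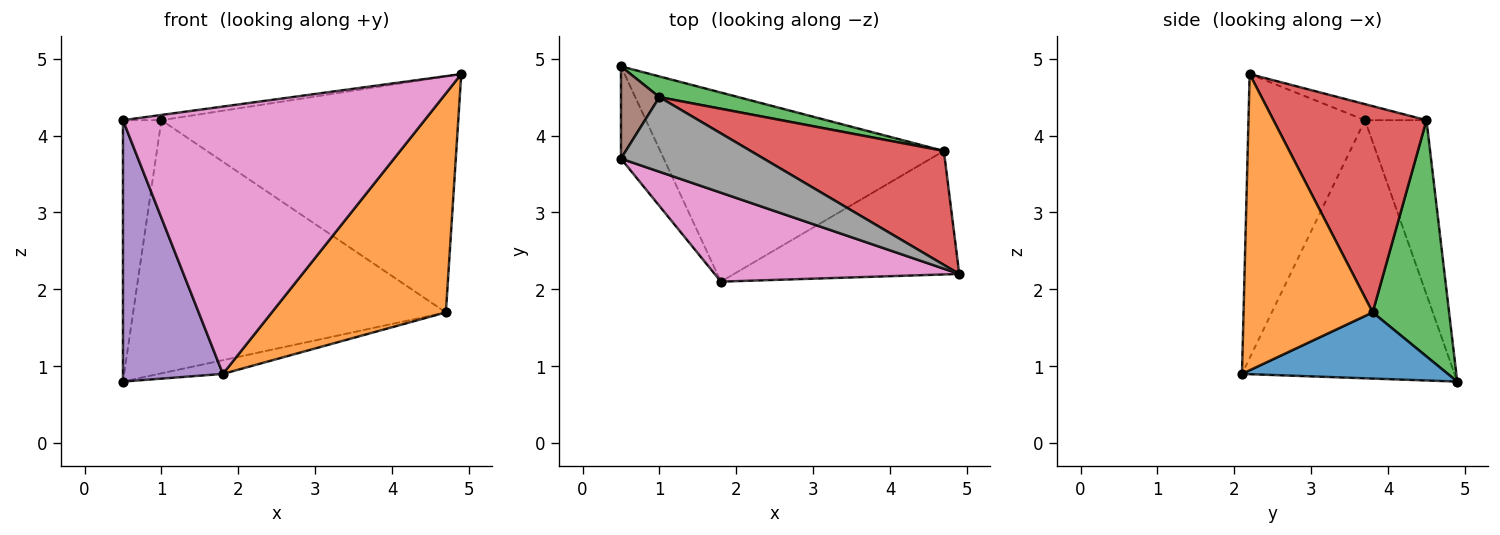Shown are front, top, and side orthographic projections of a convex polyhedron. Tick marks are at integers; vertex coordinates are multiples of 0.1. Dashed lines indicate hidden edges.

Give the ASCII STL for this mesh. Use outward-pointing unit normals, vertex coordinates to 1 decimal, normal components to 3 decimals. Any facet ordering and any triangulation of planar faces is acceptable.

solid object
 facet normal 0.227 0.071 -0.971
  outer loop
   vertex 4.7 3.8 1.7
   vertex 1.8 2.1 0.9
   vertex 0.5 4.9 0.8
  endloop
 endfacet
 facet normal 0.543 -0.732 -0.413
  outer loop
   vertex 4.7 3.8 1.7
   vertex 4.9 2.2 4.8
   vertex 1.8 2.1 0.9
  endloop
 endfacet
 facet normal 0.237 0.968 0.079
  outer loop
   vertex 4.7 3.8 1.7
   vertex 0.5 4.9 0.8
   vertex 1.0 4.5 4.2
  endloop
 endfacet
 facet normal 0.421 0.817 0.394
  outer loop
   vertex 4.7 3.8 1.7
   vertex 1.0 4.5 4.2
   vertex 4.9 2.2 4.8
  endloop
 endfacet
 facet normal -0.895 -0.421 -0.149
  outer loop
   vertex 0.5 3.7 4.2
   vertex 0.5 4.9 0.8
   vertex 1.8 2.1 0.9
  endloop
 endfacet
 facet normal -0.834 0.521 0.184
  outer loop
   vertex 0.5 3.7 4.2
   vertex 1.0 4.5 4.2
   vertex 0.5 4.9 0.8
  endloop
 endfacet
 facet normal -0.344 -0.891 0.296
  outer loop
   vertex 0.5 3.7 4.2
   vertex 1.8 2.1 0.9
   vertex 4.9 2.2 4.8
  endloop
 endfacet
 facet normal -0.111 0.070 0.991
  outer loop
   vertex 0.5 3.7 4.2
   vertex 4.9 2.2 4.8
   vertex 1.0 4.5 4.2
  endloop
 endfacet
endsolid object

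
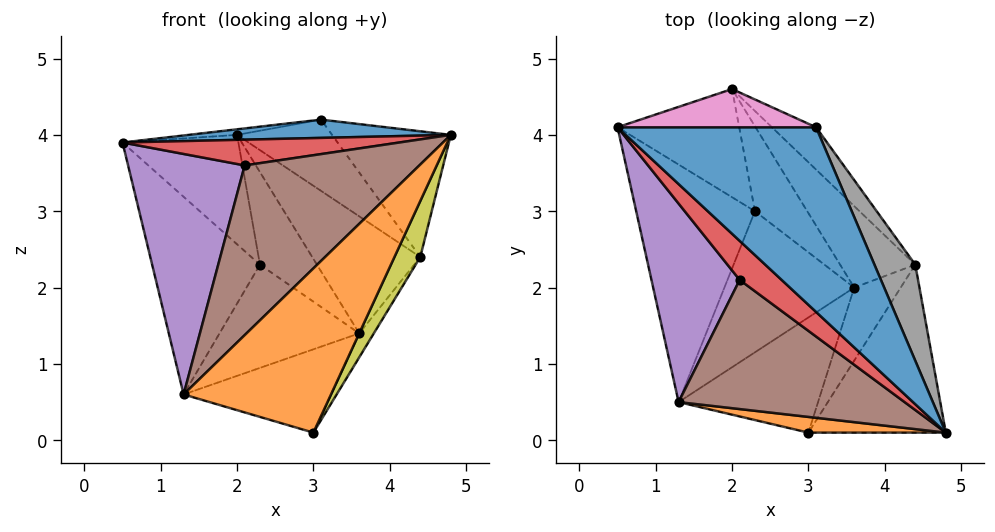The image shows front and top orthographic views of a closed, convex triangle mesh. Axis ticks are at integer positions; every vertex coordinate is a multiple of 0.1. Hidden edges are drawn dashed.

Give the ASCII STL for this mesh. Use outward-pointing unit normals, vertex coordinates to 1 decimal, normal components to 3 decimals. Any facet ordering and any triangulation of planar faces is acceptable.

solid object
 facet normal -0.114 -0.098 0.989
  outer loop
   vertex 3.1 4.1 4.2
   vertex 0.5 4.1 3.9
   vertex 4.8 0.1 4.0
  endloop
 endfacet
 facet normal -0.202 -0.975 0.093
  outer loop
   vertex 1.3 0.5 0.6
   vertex 3.0 0.1 0.1
   vertex 4.8 0.1 4.0
  endloop
 endfacet
 facet normal -0.100 0.583 -0.806
  outer loop
   vertex 3.6 2.0 1.4
   vertex 3.0 0.1 0.1
   vertex 1.3 0.5 0.6
  endloop
 endfacet
 facet normal -0.469 -0.486 0.737
  outer loop
   vertex 2.1 2.1 3.6
   vertex 4.8 0.1 4.0
   vertex 0.5 4.1 3.9
  endloop
 endfacet
 facet normal -0.645 -0.589 0.486
  outer loop
   vertex 2.1 2.1 3.6
   vertex 0.5 4.1 3.9
   vertex 1.3 0.5 0.6
  endloop
 endfacet
 facet normal -0.562 -0.658 0.501
  outer loop
   vertex 2.1 2.1 3.6
   vertex 1.3 0.5 0.6
   vertex 4.8 0.1 4.0
  endloop
 endfacet
 facet normal -0.113 0.144 0.983
  outer loop
   vertex 2.0 4.6 4.0
   vertex 0.5 4.1 3.9
   vertex 3.1 4.1 4.2
  endloop
 endfacet
 facet normal 0.889 0.364 0.278
  outer loop
   vertex 4.4 2.3 2.4
   vertex 3.1 4.1 4.2
   vertex 4.8 0.1 4.0
  endloop
 endfacet
 facet normal 0.899 -0.138 -0.415
  outer loop
   vertex 4.4 2.3 2.4
   vertex 4.8 0.1 4.0
   vertex 3.0 0.1 0.1
  endloop
 endfacet
 facet normal 0.731 0.213 -0.649
  outer loop
   vertex 4.4 2.3 2.4
   vertex 3.0 0.1 0.1
   vertex 3.6 2.0 1.4
  endloop
 endfacet
 facet normal 0.435 0.774 -0.460
  outer loop
   vertex 4.4 2.3 2.4
   vertex 2.0 4.6 4.0
   vertex 3.1 4.1 4.2
  endloop
 endfacet
 facet normal 0.376 0.761 -0.529
  outer loop
   vertex 4.4 2.3 2.4
   vertex 3.6 2.0 1.4
   vertex 2.0 4.6 4.0
  endloop
 endfacet
 facet normal -0.104 0.587 -0.803
  outer loop
   vertex 2.3 3.0 2.3
   vertex 3.6 2.0 1.4
   vertex 1.3 0.5 0.6
  endloop
 endfacet
 facet normal 0.098 0.733 -0.673
  outer loop
   vertex 2.3 3.0 2.3
   vertex 2.0 4.6 4.0
   vertex 3.6 2.0 1.4
  endloop
 endfacet
 facet normal -0.281 0.614 -0.738
  outer loop
   vertex 2.3 3.0 2.3
   vertex 1.3 0.5 0.6
   vertex 0.5 4.1 3.9
  endloop
 endfacet
 facet normal -0.187 0.699 -0.691
  outer loop
   vertex 2.3 3.0 2.3
   vertex 0.5 4.1 3.9
   vertex 2.0 4.6 4.0
  endloop
 endfacet
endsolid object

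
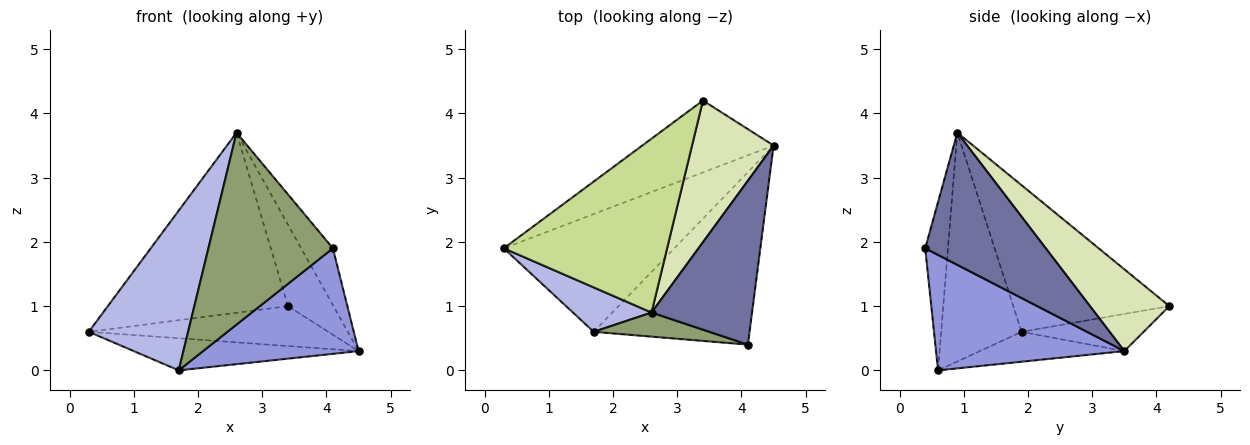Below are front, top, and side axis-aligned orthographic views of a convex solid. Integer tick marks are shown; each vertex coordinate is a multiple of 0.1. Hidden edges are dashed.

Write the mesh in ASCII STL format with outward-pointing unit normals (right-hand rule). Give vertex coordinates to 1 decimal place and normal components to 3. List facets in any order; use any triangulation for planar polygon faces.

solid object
 facet normal 0.779 0.205 0.592
  outer loop
   vertex 2.6 0.9 3.7
   vertex 4.1 0.4 1.9
   vertex 4.5 3.5 0.3
  endloop
 endfacet
 facet normal -0.167 0.259 -0.951
  outer loop
   vertex 1.7 0.6 0.0
   vertex 0.3 1.9 0.6
   vertex 4.5 3.5 0.3
  endloop
 endfacet
 facet normal 0.534 -0.441 -0.721
  outer loop
   vertex 1.7 0.6 0.0
   vertex 4.5 3.5 0.3
   vertex 4.1 0.4 1.9
  endloop
 endfacet
 facet normal -0.615 -0.760 0.211
  outer loop
   vertex 1.7 0.6 0.0
   vertex 2.6 0.9 3.7
   vertex 0.3 1.9 0.6
  endloop
 endfacet
 facet normal -0.178 -0.976 0.123
  outer loop
   vertex 1.7 0.6 0.0
   vertex 4.1 0.4 1.9
   vertex 2.6 0.9 3.7
  endloop
 endfacet
 facet normal -0.240 0.471 -0.849
  outer loop
   vertex 3.4 4.2 1.0
   vertex 4.5 3.5 0.3
   vertex 0.3 1.9 0.6
  endloop
 endfacet
 facet normal -0.529 0.611 0.589
  outer loop
   vertex 3.4 4.2 1.0
   vertex 0.3 1.9 0.6
   vertex 2.6 0.9 3.7
  endloop
 endfacet
 facet normal 0.656 0.376 0.654
  outer loop
   vertex 3.4 4.2 1.0
   vertex 2.6 0.9 3.7
   vertex 4.5 3.5 0.3
  endloop
 endfacet
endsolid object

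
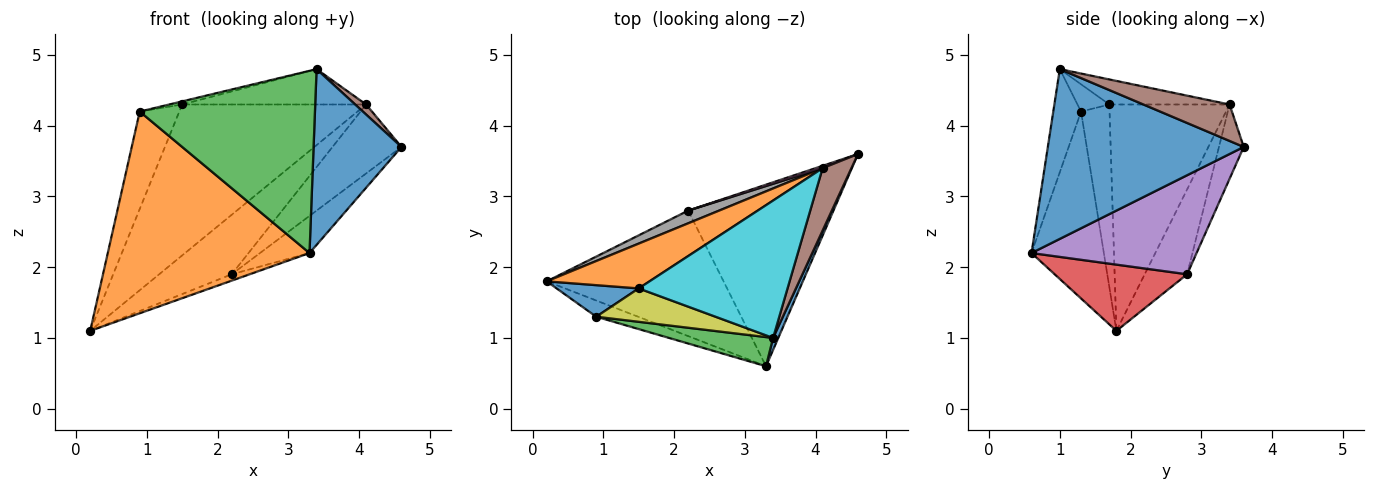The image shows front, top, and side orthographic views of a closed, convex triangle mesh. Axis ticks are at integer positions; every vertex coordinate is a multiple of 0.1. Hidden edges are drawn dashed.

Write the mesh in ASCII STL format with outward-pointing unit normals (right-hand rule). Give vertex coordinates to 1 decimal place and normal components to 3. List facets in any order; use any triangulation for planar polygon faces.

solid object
 facet normal 0.912 -0.409 0.028
  outer loop
   vertex 3.4 1.0 4.8
   vertex 3.3 0.6 2.2
   vertex 4.6 3.6 3.7
  endloop
 endfacet
 facet normal -0.337 -0.939 -0.075
  outer loop
   vertex 0.9 1.3 4.2
   vertex 0.2 1.8 1.1
   vertex 3.3 0.6 2.2
  endloop
 endfacet
 facet normal -0.155 -0.976 0.156
  outer loop
   vertex 0.9 1.3 4.2
   vertex 3.3 0.6 2.2
   vertex 3.4 1.0 4.8
  endloop
 endfacet
 facet normal 0.350 0.048 -0.935
  outer loop
   vertex 2.2 2.8 1.9
   vertex 3.3 0.6 2.2
   vertex 0.2 1.8 1.1
  endloop
 endfacet
 facet normal 0.555 0.167 -0.815
  outer loop
   vertex 2.2 2.8 1.9
   vertex 4.6 3.6 3.7
   vertex 3.3 0.6 2.2
  endloop
 endfacet
 facet normal 0.780 -0.099 0.617
  outer loop
   vertex 4.1 3.4 4.3
   vertex 3.4 1.0 4.8
   vertex 4.6 3.6 3.7
  endloop
 endfacet
 facet normal -0.338 0.941 0.032
  outer loop
   vertex 4.1 3.4 4.3
   vertex 4.6 3.6 3.7
   vertex 2.2 2.8 1.9
  endloop
 endfacet
 facet normal -0.497 0.849 0.181
  outer loop
   vertex 4.1 3.4 4.3
   vertex 2.2 2.8 1.9
   vertex 0.2 1.8 1.1
  endloop
 endfacet
 facet normal -0.222 0.090 0.971
  outer loop
   vertex 1.5 1.7 4.3
   vertex 0.9 1.3 4.2
   vertex 3.4 1.0 4.8
  endloop
 endfacet
 facet normal -0.161 0.246 0.956
  outer loop
   vertex 1.5 1.7 4.3
   vertex 3.4 1.0 4.8
   vertex 4.1 3.4 4.3
  endloop
 endfacet
 facet normal -0.565 0.785 0.254
  outer loop
   vertex 1.5 1.7 4.3
   vertex 0.2 1.8 1.1
   vertex 0.9 1.3 4.2
  endloop
 endfacet
 facet normal -0.531 0.812 0.241
  outer loop
   vertex 1.5 1.7 4.3
   vertex 4.1 3.4 4.3
   vertex 0.2 1.8 1.1
  endloop
 endfacet
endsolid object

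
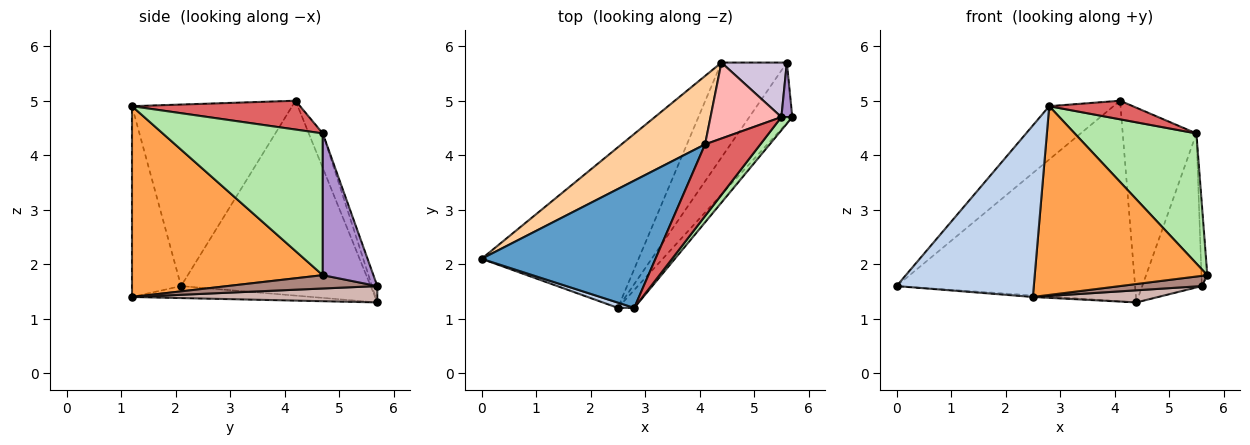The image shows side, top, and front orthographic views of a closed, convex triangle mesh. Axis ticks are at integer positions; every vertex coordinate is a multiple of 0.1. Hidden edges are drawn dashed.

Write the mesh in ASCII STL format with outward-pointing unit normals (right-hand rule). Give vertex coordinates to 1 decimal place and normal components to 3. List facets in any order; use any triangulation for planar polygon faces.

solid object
 facet normal -0.694 0.278 0.664
  outer loop
   vertex 4.1 4.2 5.0
   vertex 0.0 2.1 1.6
   vertex 2.8 1.2 4.9
  endloop
 endfacet
 facet normal -0.337 -0.941 0.029
  outer loop
   vertex 2.5 1.2 1.4
   vertex 2.8 1.2 4.9
   vertex 0.0 2.1 1.6
  endloop
 endfacet
 facet normal 0.740 -0.669 -0.063
  outer loop
   vertex 2.5 1.2 1.4
   vertex 5.7 4.7 1.8
   vertex 2.8 1.2 4.9
  endloop
 endfacet
 facet normal -0.601 0.756 0.258
  outer loop
   vertex 4.4 5.7 1.3
   vertex 0.0 2.1 1.6
   vertex 4.1 4.2 5.0
  endloop
 endfacet
 facet normal -0.076 0.010 -0.997
  outer loop
   vertex 4.4 5.7 1.3
   vertex 2.5 1.2 1.4
   vertex 0.0 2.1 1.6
  endloop
 endfacet
 facet normal 0.795 -0.604 0.061
  outer loop
   vertex 5.5 4.7 4.4
   vertex 2.8 1.2 4.9
   vertex 5.7 4.7 1.8
  endloop
 endfacet
 facet normal 0.450 -0.224 0.864
  outer loop
   vertex 5.5 4.7 4.4
   vertex 4.1 4.2 5.0
   vertex 2.8 1.2 4.9
  endloop
 endfacet
 facet normal -0.174 0.917 0.358
  outer loop
   vertex 5.5 4.7 4.4
   vertex 4.4 5.7 1.3
   vertex 4.1 4.2 5.0
  endloop
 endfacet
 facet normal 0.991 0.114 0.076
  outer loop
   vertex 5.6 5.7 1.6
   vertex 5.5 4.7 4.4
   vertex 5.7 4.7 1.8
  endloop
 endfacet
 facet normal -0.083 0.939 0.333
  outer loop
   vertex 5.6 5.7 1.6
   vertex 4.4 5.7 1.3
   vertex 5.5 4.7 4.4
  endloop
 endfacet
 facet normal 0.292 -0.159 -0.943
  outer loop
   vertex 5.6 5.7 1.6
   vertex 5.7 4.7 1.8
   vertex 2.5 1.2 1.4
  endloop
 endfacet
 facet normal 0.241 -0.123 -0.963
  outer loop
   vertex 5.6 5.7 1.6
   vertex 2.5 1.2 1.4
   vertex 4.4 5.7 1.3
  endloop
 endfacet
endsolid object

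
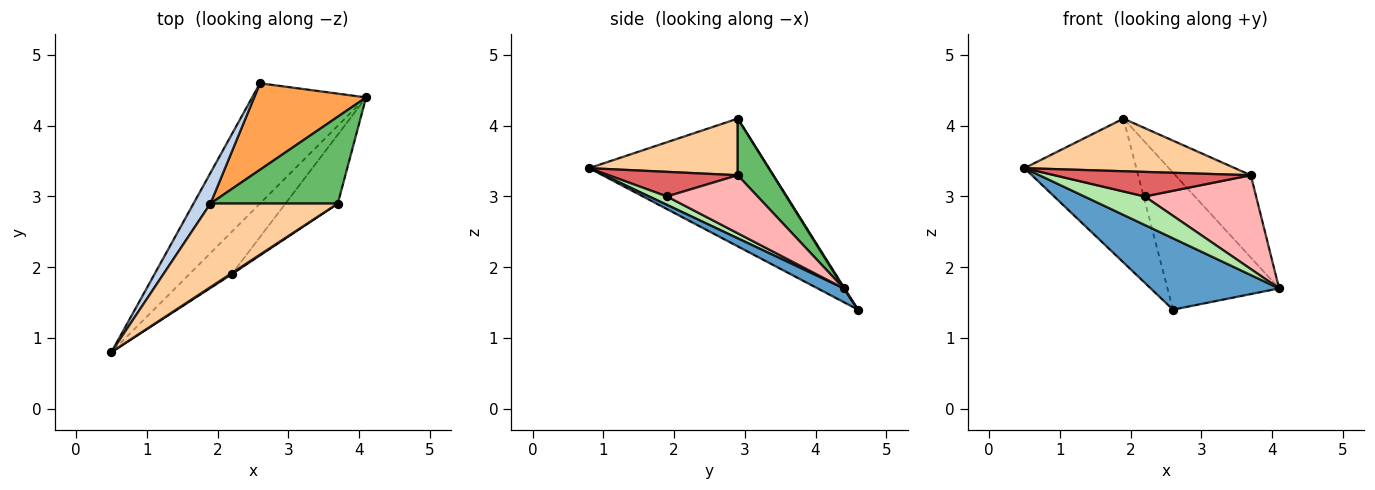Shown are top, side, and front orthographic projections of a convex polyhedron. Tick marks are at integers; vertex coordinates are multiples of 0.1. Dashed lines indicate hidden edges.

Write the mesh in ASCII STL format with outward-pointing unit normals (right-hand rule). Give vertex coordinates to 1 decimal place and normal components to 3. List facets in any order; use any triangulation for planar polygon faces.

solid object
 facet normal 0.103 -0.507 -0.855
  outer loop
   vertex 2.6 4.6 1.4
   vertex 4.1 4.4 1.7
   vertex 0.5 0.8 3.4
  endloop
 endfacet
 facet normal -0.844 0.525 0.112
  outer loop
   vertex 1.9 2.9 4.1
   vertex 2.6 4.6 1.4
   vertex 0.5 0.8 3.4
  endloop
 endfacet
 facet normal 0.006 0.846 0.534
  outer loop
   vertex 1.9 2.9 4.1
   vertex 4.1 4.4 1.7
   vertex 2.6 4.6 1.4
  endloop
 endfacet
 facet normal 0.352 -0.499 0.792
  outer loop
   vertex 3.7 2.9 3.3
   vertex 1.9 2.9 4.1
   vertex 0.5 0.8 3.4
  endloop
 endfacet
 facet normal 0.307 0.655 0.691
  outer loop
   vertex 3.7 2.9 3.3
   vertex 4.1 4.4 1.7
   vertex 1.9 2.9 4.1
  endloop
 endfacet
 facet normal 0.163 -0.550 -0.819
  outer loop
   vertex 2.2 1.9 3.0
   vertex 0.5 0.8 3.4
   vertex 4.1 4.4 1.7
  endloop
 endfacet
 facet normal 0.549 -0.835 0.038
  outer loop
   vertex 2.2 1.9 3.0
   vertex 3.7 2.9 3.3
   vertex 0.5 0.8 3.4
  endloop
 endfacet
 facet normal 0.548 -0.674 -0.495
  outer loop
   vertex 2.2 1.9 3.0
   vertex 4.1 4.4 1.7
   vertex 3.7 2.9 3.3
  endloop
 endfacet
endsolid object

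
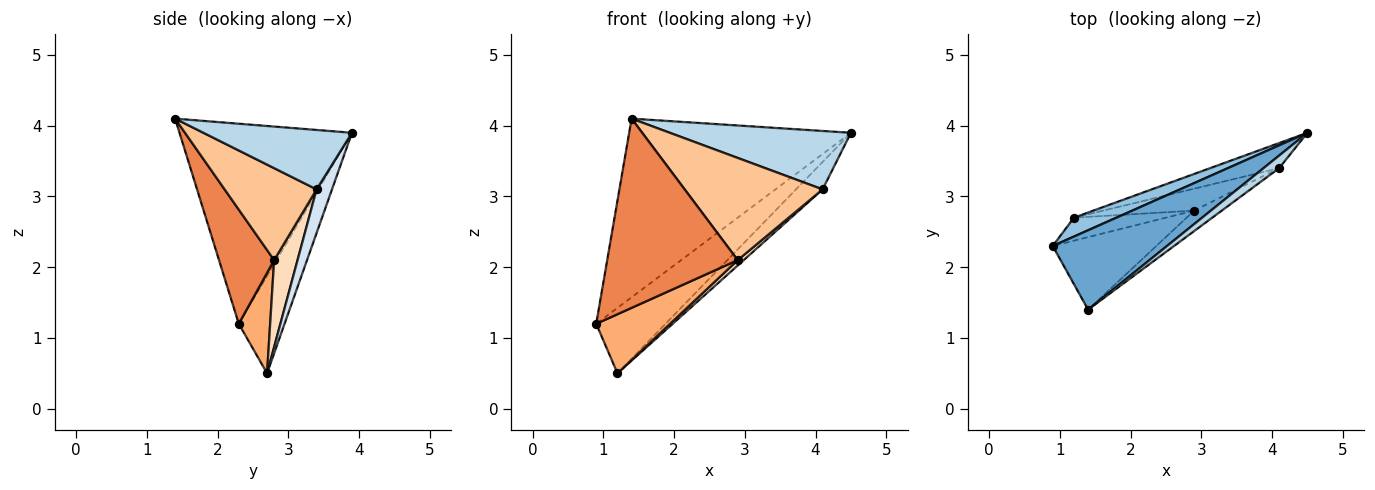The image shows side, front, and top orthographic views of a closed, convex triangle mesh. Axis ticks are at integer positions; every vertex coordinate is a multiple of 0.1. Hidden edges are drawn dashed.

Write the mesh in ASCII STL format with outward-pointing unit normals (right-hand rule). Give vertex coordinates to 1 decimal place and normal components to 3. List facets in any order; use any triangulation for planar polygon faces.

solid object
 facet normal -0.579 0.745 0.331
  outer loop
   vertex 1.4 1.4 4.1
   vertex 4.5 3.9 3.9
   vertex 0.9 2.3 1.2
  endloop
 endfacet
 facet normal -0.536 0.811 0.234
  outer loop
   vertex 1.2 2.7 0.5
   vertex 0.9 2.3 1.2
   vertex 4.5 3.9 3.9
  endloop
 endfacet
 facet normal 0.626 -0.763 0.164
  outer loop
   vertex 4.1 3.4 3.1
   vertex 4.5 3.9 3.9
   vertex 1.4 1.4 4.1
  endloop
 endfacet
 facet normal 0.392 0.679 -0.621
  outer loop
   vertex 4.1 3.4 3.1
   vertex 1.2 2.7 0.5
   vertex 4.5 3.9 3.9
  endloop
 endfacet
 facet normal 0.367 -0.869 -0.333
  outer loop
   vertex 2.9 2.8 2.1
   vertex 1.4 1.4 4.1
   vertex 0.9 2.3 1.2
  endloop
 endfacet
 facet normal 0.368 -0.866 -0.337
  outer loop
   vertex 2.9 2.8 2.1
   vertex 0.9 2.3 1.2
   vertex 1.2 2.7 0.5
  endloop
 endfacet
 facet normal 0.547 -0.821 -0.164
  outer loop
   vertex 2.9 2.8 2.1
   vertex 4.1 3.4 3.1
   vertex 1.4 1.4 4.1
  endloop
 endfacet
 facet normal 0.680 -0.174 -0.712
  outer loop
   vertex 2.9 2.8 2.1
   vertex 1.2 2.7 0.5
   vertex 4.1 3.4 3.1
  endloop
 endfacet
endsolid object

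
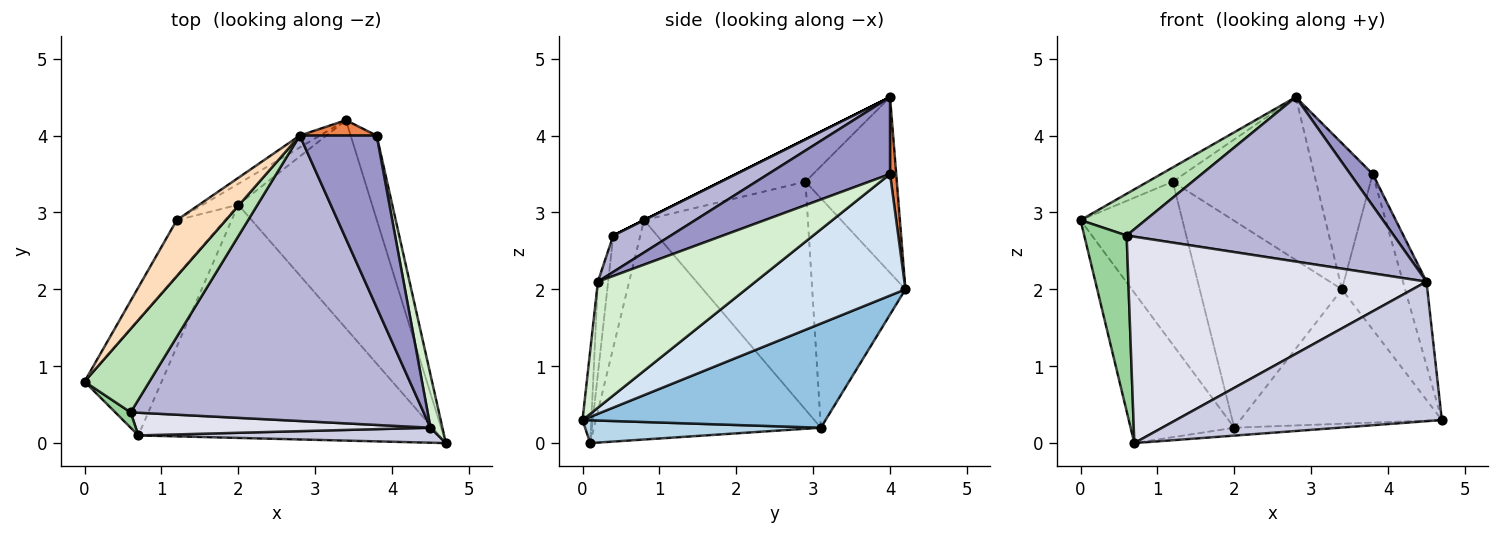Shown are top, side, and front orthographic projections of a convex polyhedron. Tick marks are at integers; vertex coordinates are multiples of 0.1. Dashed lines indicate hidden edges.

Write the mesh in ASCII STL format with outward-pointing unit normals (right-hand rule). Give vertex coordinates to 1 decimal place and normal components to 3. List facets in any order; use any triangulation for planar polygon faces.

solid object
 facet normal -0.866 0.396 -0.305
  outer loop
   vertex 2.0 3.1 0.2
   vertex 0.7 0.1 0.0
   vertex 0.0 0.8 2.9
  endloop
 endfacet
 facet normal 0.547 0.454 -0.703
  outer loop
   vertex 2.0 3.1 0.2
   vertex 3.4 4.2 2.0
   vertex 4.7 0.0 0.3
  endloop
 endfacet
 facet normal 0.076 0.034 -0.997
  outer loop
   vertex 2.0 3.1 0.2
   vertex 4.7 0.0 0.3
   vertex 0.7 0.1 0.0
  endloop
 endfacet
 facet normal 0.912 0.361 -0.195
  outer loop
   vertex 3.8 4.0 3.5
   vertex 4.7 0.0 0.3
   vertex 3.4 4.2 2.0
  endloop
 endfacet
 facet normal 0.104 0.989 0.104
  outer loop
   vertex 3.8 4.0 3.5
   vertex 3.4 4.2 2.0
   vertex 2.8 4.0 4.5
  endloop
 endfacet
 facet normal -0.536 0.842 -0.061
  outer loop
   vertex 1.2 2.9 3.4
   vertex 2.8 4.0 4.5
   vertex 3.4 4.2 2.0
  endloop
 endfacet
 facet normal -0.546 0.833 -0.084
  outer loop
   vertex 1.2 2.9 3.4
   vertex 3.4 4.2 2.0
   vertex 2.0 3.1 0.2
  endloop
 endfacet
 facet normal -0.641 0.190 0.743
  outer loop
   vertex 1.2 2.9 3.4
   vertex 0.0 0.8 2.9
   vertex 2.8 4.0 4.5
  endloop
 endfacet
 facet normal -0.836 0.520 -0.176
  outer loop
   vertex 1.2 2.9 3.4
   vertex 2.0 3.1 0.2
   vertex 0.0 0.8 2.9
  endloop
 endfacet
 facet normal -0.536 -0.841 0.074
  outer loop
   vertex 0.6 0.4 2.7
   vertex 0.0 0.8 2.9
   vertex 0.7 0.1 0.0
  endloop
 endfacet
 facet normal 0.000 -0.447 0.894
  outer loop
   vertex 0.6 0.4 2.7
   vertex 2.8 4.0 4.5
   vertex 0.0 0.8 2.9
  endloop
 endfacet
 facet normal 0.985 0.147 0.093
  outer loop
   vertex 4.5 0.2 2.1
   vertex 4.7 0.0 0.3
   vertex 3.8 4.0 3.5
  endloop
 endfacet
 facet normal 0.701 -0.129 0.701
  outer loop
   vertex 4.5 0.2 2.1
   vertex 3.8 4.0 3.5
   vertex 2.8 4.0 4.5
  endloop
 endfacet
 facet normal 0.107 -0.496 0.862
  outer loop
   vertex 4.5 0.2 2.1
   vertex 2.8 4.0 4.5
   vertex 0.6 0.4 2.7
  endloop
 endfacet
 facet normal -0.033 -0.994 0.107
  outer loop
   vertex 4.5 0.2 2.1
   vertex 0.7 0.1 0.0
   vertex 4.7 0.0 0.3
  endloop
 endfacet
 facet normal -0.034 -0.993 0.109
  outer loop
   vertex 4.5 0.2 2.1
   vertex 0.6 0.4 2.7
   vertex 0.7 0.1 0.0
  endloop
 endfacet
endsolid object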